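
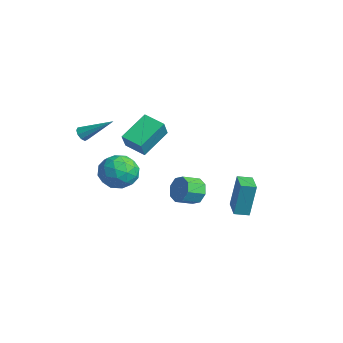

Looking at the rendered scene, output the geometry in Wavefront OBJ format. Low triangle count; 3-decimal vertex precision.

v 1.119 2.701 -1.82
v 1.137 3.106 0.271
v 1.427 3.5 -1.978
v 1.444 3.905 0.113
v 2.476 2.195 -1.733
v 2.493 2.6 0.358
v 2.783 2.994 -1.891
v 2.801 3.399 0.2
v -1.634 -2.218 2.651
v -2.173 -0.576 3.697
v -0.501 -1.63 2.313
v -1.04 0.011 3.36
v -1.06 -2.711 3.72
v -1.599 -1.07 4.767
v 0.073 -2.124 3.383
v -0.466 -0.482 4.429
v -3.805 -3.791 2.867
v -3.429 -3.797 2.522
v -2.695 -2.429 4.053
v -3.658 -3.544 2.446
v -3.955 -3.407 2.567
v -4.182 -3.45 2.828
v -4.233 -3.652 3.108
v -4.083 -3.919 3.275
v -3.804 -4.127 3.251
v -3.525 -4.177 3.048
v -3.377 -4.047 2.76
v -2.358 -1.141 0.077
v -1.591 -1.72 0.845
v -3.209 -2.88 -0.385
v -2.442 -3.459 0.383
v -3.315 -2.716 0.829
v -2.789 -1.641 1.115
v -2.011 -2.959 -0.655
v -1.485 -1.884 -0.369
v -1.377 -2.844 0.392
v -2.182 -2.694 1.31
v -2.618 -1.906 -0.85
v -3.423 -1.756 0.068
v -1.9 -1.278 0.502
v -2.9 -3.322 -0.042
v -3.413 -2.885 0.221
v -2.962 -3.226 0.672
v -2.604 -1.231 0.661
v -2.153 -1.572 1.112
v -3.166 -2.157 1.103
v -2.647 -3.028 -0.652
v -2.196 -3.369 -0.201
v -1.838 -1.374 -0.212
v -1.387 -1.715 0.239
v -1.634 -2.443 -0.643
v -1.323 -2.279 0.687
v -1.823 -3.301 0.415
v -1.57 -3.007 -0.195
v -1.261 -2.375 -0.027
v -1.797 -2.191 1.226
v -2.297 -3.213 0.955
v -2.81 -2.776 1.217
v -2.501 -2.144 1.385
v -1.671 -2.851 0.96
v -2.503 -1.387 -0.495
v -3.003 -2.409 -0.766
v -2.299 -2.456 -0.925
v -1.99 -1.824 -0.757
v -2.977 -1.299 0.045
v -3.477 -2.321 -0.227
v -3.539 -2.225 0.487
v -3.23 -1.593 0.655
v -3.129 -1.749 -0.5
v 3.892 -0.82 1.592
v 4.329 -0.525 2.246
v 4.364 -1.545 2.682
v 3.928 -1.84 2.028
v 3.694 -0.505 2.345
v 3.729 -1.525 2.781
v 3.175 -0.669 2.003
v 3.211 -1.69 2.439
v 3.076 -0.922 1.42
v 3.112 -1.942 1.856
v 3.456 -1.115 0.938
v 3.491 -2.135 1.374
v 4.091 -1.135 0.839
v 4.126 -2.155 1.275
v 4.609 -0.97 1.181
v 4.645 -1.991 1.617
v 4.708 -0.718 1.764
v 4.744 -1.738 2.2
f 2 4 1
f 5 2 1
f 1 4 3
f 3 5 1
f 2 8 4
f 6 2 5
f 6 8 2
f 4 8 3
f 7 5 3
f 3 8 7
f 7 6 5
f 8 6 7
f 10 12 9
f 13 10 9
f 9 12 11
f 11 13 9
f 10 16 12
f 14 10 13
f 14 16 10
f 12 16 11
f 15 13 11
f 11 16 15
f 15 14 13
f 16 14 15
f 18 17 20
f 18 20 19
f 20 17 21
f 20 21 19
f 21 17 22
f 21 22 19
f 22 17 23
f 22 23 19
f 23 17 24
f 23 24 19
f 24 17 25
f 24 25 19
f 25 17 26
f 25 26 19
f 26 17 27
f 26 27 19
f 27 17 18
f 27 18 19
f 28 65 44
f 65 39 68
f 44 68 33
f 65 68 44
f 28 44 40
f 44 33 45
f 40 45 29
f 44 45 40
f 28 40 49
f 40 29 50
f 49 50 35
f 40 50 49
f 28 49 61
f 49 35 64
f 61 64 38
f 49 64 61
f 28 61 65
f 61 38 69
f 65 69 39
f 61 69 65
f 29 45 56
f 45 33 59
f 56 59 37
f 45 59 56
f 33 68 46
f 68 39 67
f 46 67 32
f 68 67 46
f 39 69 66
f 69 38 62
f 66 62 30
f 69 62 66
f 38 64 63
f 64 35 51
f 63 51 34
f 64 51 63
f 35 50 55
f 50 29 52
f 55 52 36
f 50 52 55
f 31 57 43
f 57 37 58
f 43 58 32
f 57 58 43
f 31 43 41
f 43 32 42
f 41 42 30
f 43 42 41
f 31 41 48
f 41 30 47
f 48 47 34
f 41 47 48
f 31 48 53
f 48 34 54
f 53 54 36
f 48 54 53
f 31 53 57
f 53 36 60
f 57 60 37
f 53 60 57
f 32 58 46
f 58 37 59
f 46 59 33
f 58 59 46
f 30 42 66
f 42 32 67
f 66 67 39
f 42 67 66
f 34 47 63
f 47 30 62
f 63 62 38
f 47 62 63
f 36 54 55
f 54 34 51
f 55 51 35
f 54 51 55
f 37 60 56
f 60 36 52
f 56 52 29
f 60 52 56
f 71 70 74
f 71 74 72
f 72 74 75
f 72 75 73
f 74 70 76
f 74 76 75
f 75 76 77
f 75 77 73
f 76 70 78
f 76 78 77
f 77 78 79
f 77 79 73
f 78 70 80
f 78 80 79
f 79 80 81
f 79 81 73
f 80 70 82
f 80 82 81
f 81 82 83
f 81 83 73
f 82 70 84
f 82 84 83
f 83 84 85
f 83 85 73
f 84 70 86
f 84 86 85
f 85 86 87
f 85 87 73
f 86 70 71
f 86 71 87
f 87 71 72
f 87 72 73



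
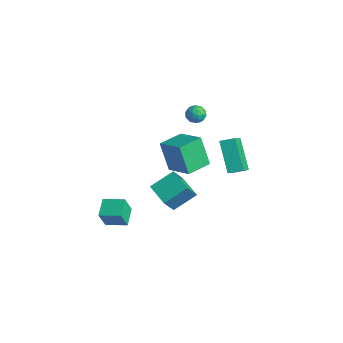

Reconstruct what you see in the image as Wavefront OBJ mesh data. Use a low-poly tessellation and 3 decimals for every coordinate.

v -3.511 3.96 0.507
v -3.218 3.812 -0.031
v -3.442 2.988 0.811
v -3.149 2.84 0.273
v -2.858 3.2 0.702
v -2.901 3.801 0.514
v -3.759 2.999 0.266
v -3.802 3.6 0.078
v -3.371 3.219 -0.181
v -2.814 3.343 0.089
v -3.846 3.457 0.691
v -3.289 3.581 0.961
v -3.371 3.971 0.212
v -3.289 2.829 0.568
v -3.119 3.04 0.821
v -2.946 2.953 0.504
v -3.184 3.964 0.532
v -3.012 3.878 0.216
v -2.801 3.518 0.646
v -3.648 2.922 0.564
v -3.476 2.836 0.248
v -3.714 3.847 0.276
v -3.541 3.76 -0.041
v -3.859 3.282 0.134
v -3.288 3.536 -0.193
v -3.247 2.965 -0.014
v -3.606 3.058 -0.018
v -3.631 3.411 -0.129
v -2.961 3.609 -0.034
v -2.92 3.037 0.144
v -2.749 3.249 0.397
v -2.775 3.602 0.286
v -3.051 3.26 -0.122
v -3.74 3.763 0.636
v -3.699 3.191 0.814
v -3.885 3.198 0.494
v -3.911 3.551 0.383
v -3.413 3.835 0.794
v -3.372 3.264 0.973
v -3.029 3.389 0.909
v -3.054 3.742 0.798
v -3.609 3.54 0.902
v 3.213 1.263 1.186
v 4.096 0.256 2.312
v 1.861 1.675 2.615
v 2.743 0.668 3.741
v 3.657 1.912 1.419
v 4.539 0.905 2.545
v 2.304 2.324 2.848
v 3.187 1.317 3.974
v 3.256 -3.925 2.722
v 3.485 -2.673 3.477
v 2.933 -3.125 1.495
v 3.161 -1.873 2.25
v 4.539 -3.947 2.37
v 4.767 -2.695 3.125
v 4.215 -3.147 1.143
v 4.444 -1.895 1.898
v -1.395 0.317 -1.537
v -2.163 0.24 0.188
v -1.579 1.816 -1.552
v -2.348 1.738 0.173
v 0.208 0.522 -0.813
v -0.561 0.444 0.912
v 0.023 2.02 -0.828
v -0.745 1.943 0.897
v -0.38 -4.401 -3.088
v -0.275 -4.87 -1.945
v -1.168 -3.642 -2.705
v -1.064 -4.11 -1.562
v 0.524 -3.59 -2.838
v 0.628 -4.058 -1.695
v -0.265 -2.83 -2.455
v -0.16 -3.299 -1.312
f 1 38 17
f 38 12 41
f 17 41 6
f 38 41 17
f 1 17 13
f 17 6 18
f 13 18 2
f 17 18 13
f 1 13 22
f 13 2 23
f 22 23 8
f 13 23 22
f 1 22 34
f 22 8 37
f 34 37 11
f 22 37 34
f 1 34 38
f 34 11 42
f 38 42 12
f 34 42 38
f 2 18 29
f 18 6 32
f 29 32 10
f 18 32 29
f 6 41 19
f 41 12 40
f 19 40 5
f 41 40 19
f 12 42 39
f 42 11 35
f 39 35 3
f 42 35 39
f 11 37 36
f 37 8 24
f 36 24 7
f 37 24 36
f 8 23 28
f 23 2 25
f 28 25 9
f 23 25 28
f 4 30 16
f 30 10 31
f 16 31 5
f 30 31 16
f 4 16 14
f 16 5 15
f 14 15 3
f 16 15 14
f 4 14 21
f 14 3 20
f 21 20 7
f 14 20 21
f 4 21 26
f 21 7 27
f 26 27 9
f 21 27 26
f 4 26 30
f 26 9 33
f 30 33 10
f 26 33 30
f 5 31 19
f 31 10 32
f 19 32 6
f 31 32 19
f 3 15 39
f 15 5 40
f 39 40 12
f 15 40 39
f 7 20 36
f 20 3 35
f 36 35 11
f 20 35 36
f 9 27 28
f 27 7 24
f 28 24 8
f 27 24 28
f 10 33 29
f 33 9 25
f 29 25 2
f 33 25 29
f 44 46 43
f 47 44 43
f 43 46 45
f 45 47 43
f 44 50 46
f 48 44 47
f 48 50 44
f 46 50 45
f 49 47 45
f 45 50 49
f 49 48 47
f 50 48 49
f 52 54 51
f 55 52 51
f 51 54 53
f 53 55 51
f 52 58 54
f 56 52 55
f 56 58 52
f 54 58 53
f 57 55 53
f 53 58 57
f 57 56 55
f 58 56 57
f 60 62 59
f 63 60 59
f 59 62 61
f 61 63 59
f 60 66 62
f 64 60 63
f 64 66 60
f 62 66 61
f 65 63 61
f 61 66 65
f 65 64 63
f 66 64 65
f 68 70 67
f 71 68 67
f 67 70 69
f 69 71 67
f 68 74 70
f 72 68 71
f 72 74 68
f 70 74 69
f 73 71 69
f 69 74 73
f 73 72 71
f 74 72 73



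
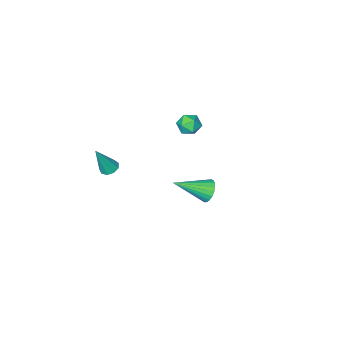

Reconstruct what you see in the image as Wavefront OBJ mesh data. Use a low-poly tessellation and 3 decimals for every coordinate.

v -1.219 -0.826 0.355
v -0.958 -0.57 -0.272
v -1.402 -1.87 -0.148
v -1.141 -1.614 -0.775
v -0.697 -1.712 -0.21
v -0.583 -1.067 0.101
v -1.777 -1.373 -0.521
v -1.663 -0.728 -0.21
v -1.303 -0.908 -0.813
v -0.635 -1.117 -0.621
v -1.725 -1.323 0.201
v -1.057 -1.532 0.393
v 2.293 -3.525 -3.693
v 2.676 -3.143 -3.839
v 3.047 -3.635 -2.007
v 2.368 -2.97 -3.69
v 2.025 -3.057 -3.543
v 1.808 -3.363 -3.466
v 1.818 -3.745 -3.495
v 2.05 -4.024 -3.617
v 2.396 -4.07 -3.774
v 2.694 -3.861 -3.894
v 2.804 -3.495 -3.92
v 1.245 3.833 -0.656
v 1.428 3.537 -1.252
v 2.815 3.047 0.216
v 1.563 3.789 -1.267
v 1.643 4.05 -1.177
v 1.654 4.272 -0.996
v 1.595 4.419 -0.757
v 1.475 4.465 -0.5
v 1.316 4.401 -0.27
v 1.144 4.239 -0.107
v 0.99 4.007 -0.039
v 0.88 3.745 -0.078
v 0.833 3.498 -0.216
v 0.857 3.309 -0.43
v 0.949 3.211 -0.684
v 1.092 3.22 -0.933
v 1.261 3.335 -1.133
f 1 12 6
f 1 6 2
f 1 2 8
f 1 8 11
f 1 11 12
f 2 6 10
f 6 12 5
f 12 11 3
f 11 8 7
f 8 2 9
f 4 10 5
f 4 5 3
f 4 3 7
f 4 7 9
f 4 9 10
f 5 10 6
f 3 5 12
f 7 3 11
f 9 7 8
f 10 9 2
f 14 13 16
f 14 16 15
f 16 13 17
f 16 17 15
f 17 13 18
f 17 18 15
f 18 13 19
f 18 19 15
f 19 13 20
f 19 20 15
f 20 13 21
f 20 21 15
f 21 13 22
f 21 22 15
f 22 13 23
f 22 23 15
f 23 13 14
f 23 14 15
f 25 24 27
f 25 27 26
f 27 24 28
f 27 28 26
f 28 24 29
f 28 29 26
f 29 24 30
f 29 30 26
f 30 24 31
f 30 31 26
f 31 24 32
f 31 32 26
f 32 24 33
f 32 33 26
f 33 24 34
f 33 34 26
f 34 24 35
f 34 35 26
f 35 24 36
f 35 36 26
f 36 24 37
f 36 37 26
f 37 24 38
f 37 38 26
f 38 24 39
f 38 39 26
f 39 24 40
f 39 40 26
f 40 24 25
f 40 25 26



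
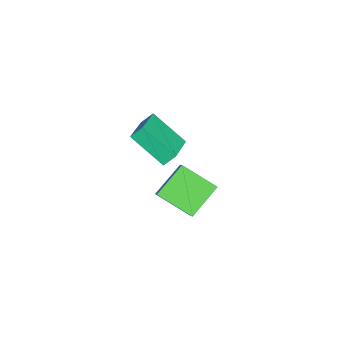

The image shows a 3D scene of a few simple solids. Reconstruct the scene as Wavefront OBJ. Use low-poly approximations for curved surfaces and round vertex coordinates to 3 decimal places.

v -0.766 -4.183 -3.907
v -2.136 -3.271 -2.808
v -0.381 -2.44 -4.874
v -1.752 -1.528 -3.775
v -0.048 -3.952 -3.205
v -1.419 -3.04 -2.106
v 0.336 -2.209 -4.172
v -1.034 -1.297 -3.073
v -0.635 -4.779 1.498
v -0.816 -4.254 2.074
v -0.105 -3.182 0.209
v -0.287 -2.657 0.784
v 1.267 -4.863 2.176
v 1.085 -4.338 2.751
v 1.796 -3.266 0.886
v 1.615 -2.741 1.462
f 2 4 1
f 5 2 1
f 1 4 3
f 3 5 1
f 2 8 4
f 6 2 5
f 6 8 2
f 4 8 3
f 7 5 3
f 3 8 7
f 7 6 5
f 8 6 7
f 10 12 9
f 13 10 9
f 9 12 11
f 11 13 9
f 10 16 12
f 14 10 13
f 14 16 10
f 12 16 11
f 15 13 11
f 11 16 15
f 15 14 13
f 16 14 15



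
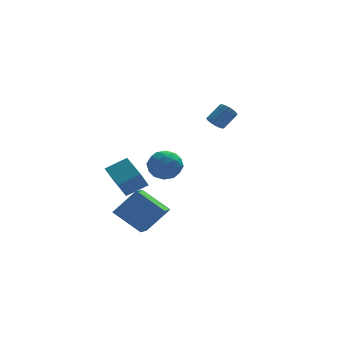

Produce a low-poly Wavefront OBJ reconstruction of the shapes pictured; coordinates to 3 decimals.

v -2.154 -4.705 -4.45
v -3.495 -3.751 -3.313
v -1.567 -3.032 -5.161
v -2.909 -2.078 -4.024
v -0.871 -4.562 -3.056
v -2.213 -3.608 -1.919
v -0.285 -2.889 -3.767
v -1.626 -1.935 -2.63
v -2.249 -0.186 -3.818
v -2.771 -0.79 -2.68
v -2.75 1.379 -3.218
v -3.272 0.776 -2.079
v -0.988 -0.036 -3.161
v -1.51 -0.639 -2.022
v -1.489 1.53 -2.56
v -2.011 0.926 -1.422
v 3.21 2.607 0.211
v 3.609 2.654 -0.248
v 4.469 3.139 0.551
v 4.07 3.093 1.009
v 3.468 2.91 -0.252
v 4.329 3.395 0.547
v 3.268 3.096 -0.149
v 4.128 3.582 0.649
v 3.055 3.171 0.036
v 3.915 3.656 0.834
v 2.877 3.116 0.26
v 3.737 3.601 1.059
v 2.775 2.945 0.474
v 3.635 3.43 1.273
v 2.773 2.696 0.627
v 3.633 3.181 1.426
v 2.871 2.427 0.685
v 3.731 2.913 1.484
v 3.047 2.2 0.634
v 3.907 2.685 1.433
v 3.26 2.066 0.486
v 4.12 2.551 1.285
v 3.461 2.055 0.275
v 4.321 2.541 1.074
v 3.605 2.172 0.05
v 4.465 2.657 0.848
v 3.659 2.388 -0.139
v 4.519 2.873 0.659
v -0.33 3.987 -3.37
v 0.495 3.898 -4.098
v 0.505 2.842 -2.282
v 1.33 2.753 -3.01
v 1.18 3.698 -2.46
v 0.663 4.406 -3.132
v 0.337 2.334 -3.248
v -0.18 3.042 -3.92
v 0.907 2.876 -4.022
v 1.428 3.719 -3.536
v -0.428 3.021 -2.844
v 0.093 3.864 -2.358
v 0.009 4.043 -3.829
v 0.991 2.697 -2.551
v 0.902 3.253 -2.227
v 1.388 3.2 -2.655
v 0.108 4.341 -3.262
v 0.593 4.289 -3.69
v 0.995 4.172 -2.727
v 0.407 2.451 -2.69
v 0.892 2.399 -3.118
v -0.388 3.54 -3.725
v 0.098 3.487 -4.153
v 0.005 2.568 -3.653
v 0.736 3.39 -4.213
v 1.227 2.717 -3.574
v 0.643 2.471 -3.713
v 0.34 2.887 -4.108
v 1.042 3.885 -3.927
v 1.534 3.213 -3.287
v 1.445 3.768 -2.964
v 1.141 4.184 -3.359
v 1.285 3.285 -3.882
v -0.534 3.527 -3.093
v -0.042 2.855 -2.453
v -0.141 2.556 -3.021
v -0.445 2.972 -3.416
v -0.227 4.023 -2.806
v 0.264 3.35 -2.167
v 0.66 3.853 -2.272
v 0.357 4.269 -2.667
v -0.285 3.455 -2.498
f 2 4 1
f 5 2 1
f 1 4 3
f 3 5 1
f 2 8 4
f 6 2 5
f 6 8 2
f 4 8 3
f 7 5 3
f 3 8 7
f 7 6 5
f 8 6 7
f 10 12 9
f 13 10 9
f 9 12 11
f 11 13 9
f 10 16 12
f 14 10 13
f 14 16 10
f 12 16 11
f 15 13 11
f 11 16 15
f 15 14 13
f 16 14 15
f 18 17 21
f 18 21 19
f 19 21 22
f 19 22 20
f 21 17 23
f 21 23 22
f 22 23 24
f 22 24 20
f 23 17 25
f 23 25 24
f 24 25 26
f 24 26 20
f 25 17 27
f 25 27 26
f 26 27 28
f 26 28 20
f 27 17 29
f 27 29 28
f 28 29 30
f 28 30 20
f 29 17 31
f 29 31 30
f 30 31 32
f 30 32 20
f 31 17 33
f 31 33 32
f 32 33 34
f 32 34 20
f 33 17 35
f 33 35 34
f 34 35 36
f 34 36 20
f 35 17 37
f 35 37 36
f 36 37 38
f 36 38 20
f 37 17 39
f 37 39 38
f 38 39 40
f 38 40 20
f 39 17 41
f 39 41 40
f 40 41 42
f 40 42 20
f 41 17 43
f 41 43 42
f 42 43 44
f 42 44 20
f 43 17 18
f 43 18 44
f 44 18 19
f 44 19 20
f 45 82 61
f 82 56 85
f 61 85 50
f 82 85 61
f 45 61 57
f 61 50 62
f 57 62 46
f 61 62 57
f 45 57 66
f 57 46 67
f 66 67 52
f 57 67 66
f 45 66 78
f 66 52 81
f 78 81 55
f 66 81 78
f 45 78 82
f 78 55 86
f 82 86 56
f 78 86 82
f 46 62 73
f 62 50 76
f 73 76 54
f 62 76 73
f 50 85 63
f 85 56 84
f 63 84 49
f 85 84 63
f 56 86 83
f 86 55 79
f 83 79 47
f 86 79 83
f 55 81 80
f 81 52 68
f 80 68 51
f 81 68 80
f 52 67 72
f 67 46 69
f 72 69 53
f 67 69 72
f 48 74 60
f 74 54 75
f 60 75 49
f 74 75 60
f 48 60 58
f 60 49 59
f 58 59 47
f 60 59 58
f 48 58 65
f 58 47 64
f 65 64 51
f 58 64 65
f 48 65 70
f 65 51 71
f 70 71 53
f 65 71 70
f 48 70 74
f 70 53 77
f 74 77 54
f 70 77 74
f 49 75 63
f 75 54 76
f 63 76 50
f 75 76 63
f 47 59 83
f 59 49 84
f 83 84 56
f 59 84 83
f 51 64 80
f 64 47 79
f 80 79 55
f 64 79 80
f 53 71 72
f 71 51 68
f 72 68 52
f 71 68 72
f 54 77 73
f 77 53 69
f 73 69 46
f 77 69 73



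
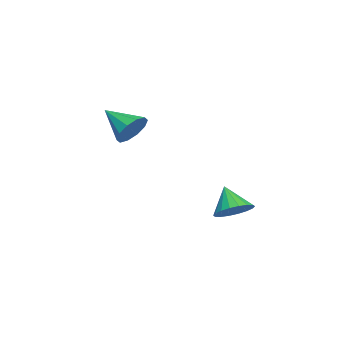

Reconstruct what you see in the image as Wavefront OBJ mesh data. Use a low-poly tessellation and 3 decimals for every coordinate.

v -1.316 -2.093 0.006
v -0.581 -2.15 0.523
v -2.004 -3.447 0.834
v -0.944 -1.812 0.776
v -1.448 -1.581 0.735
v -1.902 -1.545 0.415
v -2.132 -1.719 -0.06
v -2.05 -2.035 -0.511
v -1.688 -2.374 -0.763
v -1.184 -2.604 -0.722
v -0.73 -2.64 -0.402
v -0.5 -2.466 0.073
v 1.36 2.739 -3.24
v 2.094 2.326 -2.951
v 0.64 2.201 -2.18
v 2.109 2.674 -2.763
v 1.976 3.036 -2.67
v 1.722 3.338 -2.69
v 1.395 3.522 -2.819
v 1.062 3.551 -3.031
v 0.788 3.419 -3.284
v 0.627 3.152 -3.529
v 0.612 2.803 -3.717
v 0.744 2.442 -3.81
v 0.999 2.139 -3.79
v 1.326 1.956 -3.661
v 1.659 1.927 -3.449
v 1.933 2.059 -3.195
f 2 1 4
f 2 4 3
f 4 1 5
f 4 5 3
f 5 1 6
f 5 6 3
f 6 1 7
f 6 7 3
f 7 1 8
f 7 8 3
f 8 1 9
f 8 9 3
f 9 1 10
f 9 10 3
f 10 1 11
f 10 11 3
f 11 1 12
f 11 12 3
f 12 1 2
f 12 2 3
f 14 13 16
f 14 16 15
f 16 13 17
f 16 17 15
f 17 13 18
f 17 18 15
f 18 13 19
f 18 19 15
f 19 13 20
f 19 20 15
f 20 13 21
f 20 21 15
f 21 13 22
f 21 22 15
f 22 13 23
f 22 23 15
f 23 13 24
f 23 24 15
f 24 13 25
f 24 25 15
f 25 13 26
f 25 26 15
f 26 13 27
f 26 27 15
f 27 13 28
f 27 28 15
f 28 13 14
f 28 14 15



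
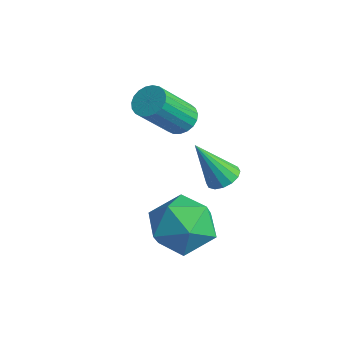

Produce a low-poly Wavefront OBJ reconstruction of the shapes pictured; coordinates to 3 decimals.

v -1.944 1.125 -1.099
v -1.314 1.154 -1.094
v -1.267 -0.095 0.324
v -1.896 -0.125 0.319
v -1.379 1.344 -0.924
v -1.332 0.094 0.493
v -1.542 1.495 -0.785
v -1.494 0.246 0.632
v -1.774 1.583 -0.701
v -1.726 0.333 0.717
v -2.035 1.591 -0.685
v -1.987 0.341 0.733
v -2.28 1.519 -0.74
v -2.233 0.269 0.677
v -2.468 1.378 -0.858
v -2.42 0.128 0.559
v -2.565 1.194 -1.017
v -2.517 -0.056 0.4
v -2.554 0.998 -1.19
v -2.507 -0.252 0.227
v -2.438 0.824 -1.348
v -2.39 -0.426 0.069
v -2.236 0.702 -1.462
v -2.189 -0.548 -0.045
v -1.984 0.653 -1.514
v -1.937 -0.597 -0.097
v -1.725 0.685 -1.493
v -1.678 -0.564 -0.076
v -1.504 0.794 -1.405
v -1.456 -0.456 0.012
v -1.358 0.96 -1.263
v -1.311 -0.29 0.154
v 1.935 -0.16 -0.798
v 2.233 0.234 -0.513
v 1.445 -0.84 0.658
v 1.965 0.352 -0.548
v 1.689 0.333 -0.651
v 1.479 0.181 -0.792
v 1.391 -0.061 -0.935
v 1.449 -0.33 -1.042
v 1.638 -0.554 -1.082
v 1.906 -0.671 -1.047
v 2.182 -0.652 -0.945
v 2.392 -0.501 -0.803
v 2.48 -0.258 -0.66
v 2.422 0.011 -0.554
v 1.475 -0.254 -2.729
v 2.493 -0.808 -2.864
v 0.607 -1.912 -2.476
v 1.625 -2.466 -2.611
v 1.438 -1.812 -1.663
v 1.974 -0.788 -1.819
v 1.126 -1.932 -3.521
v 1.662 -0.908 -3.677
v 2.278 -1.845 -3.354
v 2.47 -1.771 -2.205
v 0.63 -0.949 -3.135
v 0.822 -0.875 -1.986
f 2 1 5
f 2 5 3
f 3 5 6
f 3 6 4
f 5 1 7
f 5 7 6
f 6 7 8
f 6 8 4
f 7 1 9
f 7 9 8
f 8 9 10
f 8 10 4
f 9 1 11
f 9 11 10
f 10 11 12
f 10 12 4
f 11 1 13
f 11 13 12
f 12 13 14
f 12 14 4
f 13 1 15
f 13 15 14
f 14 15 16
f 14 16 4
f 15 1 17
f 15 17 16
f 16 17 18
f 16 18 4
f 17 1 19
f 17 19 18
f 18 19 20
f 18 20 4
f 19 1 21
f 19 21 20
f 20 21 22
f 20 22 4
f 21 1 23
f 21 23 22
f 22 23 24
f 22 24 4
f 23 1 25
f 23 25 24
f 24 25 26
f 24 26 4
f 25 1 27
f 25 27 26
f 26 27 28
f 26 28 4
f 27 1 29
f 27 29 28
f 28 29 30
f 28 30 4
f 29 1 31
f 29 31 30
f 30 31 32
f 30 32 4
f 31 1 2
f 31 2 32
f 32 2 3
f 32 3 4
f 34 33 36
f 34 36 35
f 36 33 37
f 36 37 35
f 37 33 38
f 37 38 35
f 38 33 39
f 38 39 35
f 39 33 40
f 39 40 35
f 40 33 41
f 40 41 35
f 41 33 42
f 41 42 35
f 42 33 43
f 42 43 35
f 43 33 44
f 43 44 35
f 44 33 45
f 44 45 35
f 45 33 46
f 45 46 35
f 46 33 34
f 46 34 35
f 47 58 52
f 47 52 48
f 47 48 54
f 47 54 57
f 47 57 58
f 48 52 56
f 52 58 51
f 58 57 49
f 57 54 53
f 54 48 55
f 50 56 51
f 50 51 49
f 50 49 53
f 50 53 55
f 50 55 56
f 51 56 52
f 49 51 58
f 53 49 57
f 55 53 54
f 56 55 48



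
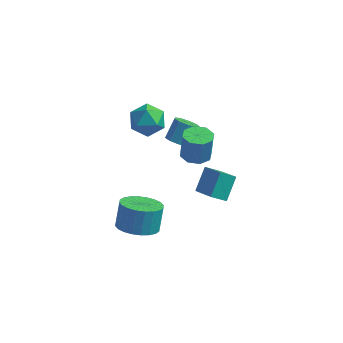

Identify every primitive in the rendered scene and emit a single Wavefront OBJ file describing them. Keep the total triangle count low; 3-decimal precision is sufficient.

v -1.493 -2.657 -4.009
v -0.782 -1.929 -4.398
v -0.795 -1.254 -3.16
v -1.507 -1.983 -2.771
v -1.152 -1.747 -4.501
v -1.165 -1.072 -3.263
v -1.574 -1.703 -4.53
v -1.587 -1.029 -3.292
v -1.984 -1.805 -4.479
v -1.997 -1.13 -3.241
v -2.319 -2.036 -4.356
v -2.332 -1.362 -3.118
v -2.528 -2.362 -4.181
v -2.542 -1.688 -2.943
v -2.58 -2.733 -3.979
v -2.594 -2.058 -2.741
v -2.467 -3.092 -3.782
v -2.48 -2.418 -2.544
v -2.205 -3.386 -3.62
v -2.218 -2.711 -2.382
v -1.835 -3.568 -3.517
v -1.848 -2.893 -2.279
v -1.413 -3.611 -3.488
v -1.426 -2.937 -2.25
v -1.003 -3.51 -3.539
v -1.016 -2.835 -2.301
v -0.668 -3.278 -3.662
v -0.681 -2.604 -2.424
v -0.458 -2.952 -3.837
v -0.472 -2.278 -2.599
v -0.406 -2.582 -4.039
v -0.42 -1.907 -2.801
v -0.52 -2.222 -4.236
v -0.533 -1.548 -2.998
v 0.913 -1.054 1.251
v 1.555 -0.635 1.175
v 1.609 -0.467 2.574
v 0.967 -0.886 2.649
v 1.067 -0.306 1.155
v 1.121 -0.137 2.553
v 0.488 -0.415 1.19
v 0.543 -0.246 2.589
v 0.159 -0.898 1.261
v 0.213 -0.73 2.66
v 0.271 -1.473 1.326
v 0.325 -1.305 2.725
v 0.759 -1.803 1.347
v 0.813 -1.634 2.745
v 1.337 -1.694 1.311
v 1.392 -1.525 2.71
v 1.667 -1.21 1.24
v 1.721 -1.042 2.639
v 0.268 0.91 -4.133
v 0.4 1.985 -3.17
v 0.956 1.307 -4.671
v 1.088 2.383 -3.708
v 1.332 0.097 -3.372
v 1.464 1.173 -2.409
v 2.02 0.495 -3.91
v 2.152 1.57 -2.947
v -0.73 1.098 -0.489
v -0.072 1.11 -0.661
v 0.148 1.875 0.238
v -0.51 1.862 0.409
v -0.302 1.444 -0.889
v -0.082 2.209 0.01
v -0.732 1.616 -0.93
v -0.513 2.38 -0.031
v -1.162 1.545 -0.764
v -0.942 2.31 0.134
v -1.389 1.265 -0.471
v -1.169 2.03 0.428
v -1.308 0.907 -0.186
v -1.088 1.671 0.713
v -0.956 0.638 -0.043
v -0.736 1.402 0.856
v -0.499 0.584 -0.109
v -0.279 1.348 0.79
v -0.15 0.771 -0.353
v 0.07 1.535 0.546
v -1.497 0.435 2.148
v -1.067 0.04 2.933
v -2.393 -0.86 1.987
v -1.963 -1.255 2.772
v -2.558 -0.486 2.876
v -2.005 0.314 2.975
v -1.455 -1.134 1.945
v -0.902 -0.334 2.044
v -1.041 -0.93 2.807
v -1.723 -0.529 3.382
v -1.737 -0.291 1.538
v -2.419 0.11 2.113
f 2 1 5
f 2 5 3
f 3 5 6
f 3 6 4
f 5 1 7
f 5 7 6
f 6 7 8
f 6 8 4
f 7 1 9
f 7 9 8
f 8 9 10
f 8 10 4
f 9 1 11
f 9 11 10
f 10 11 12
f 10 12 4
f 11 1 13
f 11 13 12
f 12 13 14
f 12 14 4
f 13 1 15
f 13 15 14
f 14 15 16
f 14 16 4
f 15 1 17
f 15 17 16
f 16 17 18
f 16 18 4
f 17 1 19
f 17 19 18
f 18 19 20
f 18 20 4
f 19 1 21
f 19 21 20
f 20 21 22
f 20 22 4
f 21 1 23
f 21 23 22
f 22 23 24
f 22 24 4
f 23 1 25
f 23 25 24
f 24 25 26
f 24 26 4
f 25 1 27
f 25 27 26
f 26 27 28
f 26 28 4
f 27 1 29
f 27 29 28
f 28 29 30
f 28 30 4
f 29 1 31
f 29 31 30
f 30 31 32
f 30 32 4
f 31 1 33
f 31 33 32
f 32 33 34
f 32 34 4
f 33 1 2
f 33 2 34
f 34 2 3
f 34 3 4
f 36 35 39
f 36 39 37
f 37 39 40
f 37 40 38
f 39 35 41
f 39 41 40
f 40 41 42
f 40 42 38
f 41 35 43
f 41 43 42
f 42 43 44
f 42 44 38
f 43 35 45
f 43 45 44
f 44 45 46
f 44 46 38
f 45 35 47
f 45 47 46
f 46 47 48
f 46 48 38
f 47 35 49
f 47 49 48
f 48 49 50
f 48 50 38
f 49 35 51
f 49 51 50
f 50 51 52
f 50 52 38
f 51 35 36
f 51 36 52
f 52 36 37
f 52 37 38
f 54 56 53
f 57 54 53
f 53 56 55
f 55 57 53
f 54 60 56
f 58 54 57
f 58 60 54
f 56 60 55
f 59 57 55
f 55 60 59
f 59 58 57
f 60 58 59
f 62 61 65
f 62 65 63
f 63 65 66
f 63 66 64
f 65 61 67
f 65 67 66
f 66 67 68
f 66 68 64
f 67 61 69
f 67 69 68
f 68 69 70
f 68 70 64
f 69 61 71
f 69 71 70
f 70 71 72
f 70 72 64
f 71 61 73
f 71 73 72
f 72 73 74
f 72 74 64
f 73 61 75
f 73 75 74
f 74 75 76
f 74 76 64
f 75 61 77
f 75 77 76
f 76 77 78
f 76 78 64
f 77 61 79
f 77 79 78
f 78 79 80
f 78 80 64
f 79 61 62
f 79 62 80
f 80 62 63
f 80 63 64
f 81 92 86
f 81 86 82
f 81 82 88
f 81 88 91
f 81 91 92
f 82 86 90
f 86 92 85
f 92 91 83
f 91 88 87
f 88 82 89
f 84 90 85
f 84 85 83
f 84 83 87
f 84 87 89
f 84 89 90
f 85 90 86
f 83 85 92
f 87 83 91
f 89 87 88
f 90 89 82



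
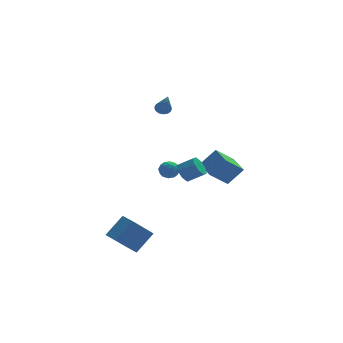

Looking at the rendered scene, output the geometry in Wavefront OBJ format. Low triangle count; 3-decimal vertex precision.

v -2.813 -4.019 -5.132
v -4.089 -4.425 -3.742
v -3.166 -3.074 -5.18
v -4.442 -3.48 -3.79
v -1.738 -3.56 -4.01
v -3.014 -3.966 -2.62
v -2.091 -2.615 -4.058
v -3.367 -3.021 -2.668
v 0.159 -2.877 0.26
v 0.525 -2.991 -0.326
v 1.387 -3.316 0.274
v 1.021 -3.203 0.86
v 0.584 -2.492 -0.141
v 1.446 -2.817 0.46
v 0.394 -2.218 0.279
v 1.256 -2.544 0.88
v 0.067 -2.331 0.687
v 0.929 -2.656 1.288
v -0.207 -2.764 0.846
v 0.655 -3.089 1.446
v -0.266 -3.263 0.66
v 0.596 -3.588 1.261
v -0.076 -3.536 0.24
v 0.786 -3.862 0.841
v 0.251 -3.424 -0.168
v 1.113 -3.749 0.433
v -0.27 -1.386 0.079
v -0.025 -1.771 0.53
v -0.855 -2.169 -0.27
v -0.61 -2.554 0.181
v -1.001 -2.073 0.347
v -0.639 -1.589 0.563
v -0.241 -2.351 -0.303
v 0.121 -1.867 -0.087
v -0.007 -2.367 0.294
v -0.476 -2.195 0.696
v -0.404 -1.745 -0.436
v -0.873 -1.573 -0.034
v -0.096 -1.51 0.335
v -0.784 -2.43 -0.075
v -1.014 -2.148 0.022
v -0.869 -2.374 0.288
v -0.457 -1.403 0.354
v -0.313 -1.629 0.62
v -0.887 -1.807 0.512
v -0.567 -2.311 -0.36
v -0.423 -2.537 -0.094
v -0.011 -1.566 -0.028
v 0.134 -1.792 0.238
v 0.007 -2.133 -0.252
v 0.059 -2.086 0.462
v -0.285 -2.546 0.256
v -0.068 -2.427 -0.028
v 0.144 -2.143 0.099
v -0.217 -1.985 0.698
v -0.561 -2.445 0.492
v -0.791 -2.163 0.59
v -0.578 -1.878 0.717
v -0.207 -2.336 0.559
v -0.319 -1.495 -0.232
v -0.663 -1.955 -0.438
v -0.302 -2.062 -0.457
v -0.089 -1.777 -0.33
v -0.595 -1.394 0.004
v -0.939 -1.854 -0.202
v -1.024 -1.797 0.161
v -0.812 -1.513 0.288
v -0.673 -1.604 -0.299
v 2.984 1.919 -2.664
v 3.965 1.916 -1.582
v 2.763 3.388 -2.459
v 3.744 3.386 -1.378
v 4.196 2.254 -3.762
v 5.177 2.252 -2.681
v 3.975 3.724 -3.558
v 4.956 3.721 -2.476
v 0.451 3.127 2.635
v 0.898 3.322 2.782
v 0.469 1.993 4.085
v 0.771 3.441 2.877
v 0.595 3.513 2.936
v 0.396 3.526 2.948
v 0.206 3.478 2.913
v 0.054 3.376 2.836
v -0.039 3.237 2.728
v -0.056 3.081 2.606
v 0.003 2.932 2.489
v 0.13 2.812 2.393
v 0.307 2.74 2.335
v 0.505 2.728 2.323
v 0.695 2.776 2.358
v 0.848 2.877 2.435
v 0.94 3.016 2.543
v 0.958 3.173 2.665
f 2 4 1
f 5 2 1
f 1 4 3
f 3 5 1
f 2 8 4
f 6 2 5
f 6 8 2
f 4 8 3
f 7 5 3
f 3 8 7
f 7 6 5
f 8 6 7
f 10 9 13
f 10 13 11
f 11 13 14
f 11 14 12
f 13 9 15
f 13 15 14
f 14 15 16
f 14 16 12
f 15 9 17
f 15 17 16
f 16 17 18
f 16 18 12
f 17 9 19
f 17 19 18
f 18 19 20
f 18 20 12
f 19 9 21
f 19 21 20
f 20 21 22
f 20 22 12
f 21 9 23
f 21 23 22
f 22 23 24
f 22 24 12
f 23 9 25
f 23 25 24
f 24 25 26
f 24 26 12
f 25 9 10
f 25 10 26
f 26 10 11
f 26 11 12
f 27 64 43
f 64 38 67
f 43 67 32
f 64 67 43
f 27 43 39
f 43 32 44
f 39 44 28
f 43 44 39
f 27 39 48
f 39 28 49
f 48 49 34
f 39 49 48
f 27 48 60
f 48 34 63
f 60 63 37
f 48 63 60
f 27 60 64
f 60 37 68
f 64 68 38
f 60 68 64
f 28 44 55
f 44 32 58
f 55 58 36
f 44 58 55
f 32 67 45
f 67 38 66
f 45 66 31
f 67 66 45
f 38 68 65
f 68 37 61
f 65 61 29
f 68 61 65
f 37 63 62
f 63 34 50
f 62 50 33
f 63 50 62
f 34 49 54
f 49 28 51
f 54 51 35
f 49 51 54
f 30 56 42
f 56 36 57
f 42 57 31
f 56 57 42
f 30 42 40
f 42 31 41
f 40 41 29
f 42 41 40
f 30 40 47
f 40 29 46
f 47 46 33
f 40 46 47
f 30 47 52
f 47 33 53
f 52 53 35
f 47 53 52
f 30 52 56
f 52 35 59
f 56 59 36
f 52 59 56
f 31 57 45
f 57 36 58
f 45 58 32
f 57 58 45
f 29 41 65
f 41 31 66
f 65 66 38
f 41 66 65
f 33 46 62
f 46 29 61
f 62 61 37
f 46 61 62
f 35 53 54
f 53 33 50
f 54 50 34
f 53 50 54
f 36 59 55
f 59 35 51
f 55 51 28
f 59 51 55
f 70 72 69
f 73 70 69
f 69 72 71
f 71 73 69
f 70 76 72
f 74 70 73
f 74 76 70
f 72 76 71
f 75 73 71
f 71 76 75
f 75 74 73
f 76 74 75
f 78 77 80
f 78 80 79
f 80 77 81
f 80 81 79
f 81 77 82
f 81 82 79
f 82 77 83
f 82 83 79
f 83 77 84
f 83 84 79
f 84 77 85
f 84 85 79
f 85 77 86
f 85 86 79
f 86 77 87
f 86 87 79
f 87 77 88
f 87 88 79
f 88 77 89
f 88 89 79
f 89 77 90
f 89 90 79
f 90 77 91
f 90 91 79
f 91 77 92
f 91 92 79
f 92 77 93
f 92 93 79
f 93 77 94
f 93 94 79
f 94 77 78
f 94 78 79



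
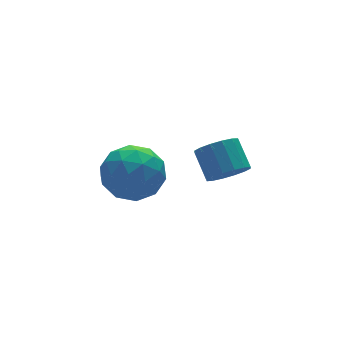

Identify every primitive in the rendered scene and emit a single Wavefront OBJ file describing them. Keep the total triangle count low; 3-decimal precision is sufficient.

v -3.366 -0.022 2.902
v -2.586 -0.347 2.257
v -3.574 -1.633 3.463
v -2.794 -1.958 2.818
v -2.57 -1.345 3.656
v -2.441 -0.35 3.309
v -3.719 -1.63 2.411
v -3.59 -0.635 2.064
v -2.805 -1.341 1.954
v -2.095 -1.165 2.724
v -4.065 -0.815 2.996
v -3.355 -0.639 3.766
v -2.958 -0.043 2.53
v -3.202 -1.937 3.19
v -3.07 -1.577 3.682
v -2.612 -1.768 3.303
v -2.872 -0.045 3.149
v -2.414 -0.236 2.77
v -2.405 -0.822 3.592
v -3.746 -1.744 2.95
v -3.288 -1.935 2.571
v -3.548 -0.212 2.417
v -3.09 -0.403 2.038
v -3.755 -1.158 2.128
v -2.628 -0.818 1.973
v -2.75 -1.765 2.303
v -3.294 -1.573 2.063
v -3.218 -0.987 1.859
v -2.211 -0.715 2.426
v -2.333 -1.662 2.755
v -2.201 -1.301 3.248
v -2.125 -0.716 3.044
v -2.339 -1.299 2.247
v -3.827 -0.318 2.965
v -3.949 -1.265 3.294
v -4.035 -1.264 2.676
v -3.959 -0.679 2.472
v -3.41 -0.215 3.417
v -3.532 -1.162 3.747
v -2.942 -0.993 3.861
v -2.866 -0.407 3.657
v -3.821 -0.681 3.473
v 0.19 -1.117 1.521
v 0.623 -0.765 1.035
v 0.703 0.129 1.754
v 0.27 -0.223 2.239
v 0.267 -0.66 0.944
v 0.346 0.234 1.663
v -0.111 -0.677 1.007
v -0.031 0.217 1.726
v -0.408 -0.812 1.208
v -0.328 0.082 1.927
v -0.544 -1.029 1.493
v -0.464 -0.135 2.212
v -0.484 -1.269 1.785
v -0.404 -0.375 2.504
v -0.243 -1.469 2.006
v -0.163 -0.575 2.725
v 0.114 -1.574 2.097
v 0.193 -0.68 2.816
v 0.491 -1.557 2.034
v 0.571 -0.663 2.753
v 0.788 -1.422 1.833
v 0.868 -0.528 2.552
v 0.924 -1.205 1.548
v 1.004 -0.311 2.267
v 0.864 -0.965 1.256
v 0.944 -0.071 1.975
f 1 38 17
f 38 12 41
f 17 41 6
f 38 41 17
f 1 17 13
f 17 6 18
f 13 18 2
f 17 18 13
f 1 13 22
f 13 2 23
f 22 23 8
f 13 23 22
f 1 22 34
f 22 8 37
f 34 37 11
f 22 37 34
f 1 34 38
f 34 11 42
f 38 42 12
f 34 42 38
f 2 18 29
f 18 6 32
f 29 32 10
f 18 32 29
f 6 41 19
f 41 12 40
f 19 40 5
f 41 40 19
f 12 42 39
f 42 11 35
f 39 35 3
f 42 35 39
f 11 37 36
f 37 8 24
f 36 24 7
f 37 24 36
f 8 23 28
f 23 2 25
f 28 25 9
f 23 25 28
f 4 30 16
f 30 10 31
f 16 31 5
f 30 31 16
f 4 16 14
f 16 5 15
f 14 15 3
f 16 15 14
f 4 14 21
f 14 3 20
f 21 20 7
f 14 20 21
f 4 21 26
f 21 7 27
f 26 27 9
f 21 27 26
f 4 26 30
f 26 9 33
f 30 33 10
f 26 33 30
f 5 31 19
f 31 10 32
f 19 32 6
f 31 32 19
f 3 15 39
f 15 5 40
f 39 40 12
f 15 40 39
f 7 20 36
f 20 3 35
f 36 35 11
f 20 35 36
f 9 27 28
f 27 7 24
f 28 24 8
f 27 24 28
f 10 33 29
f 33 9 25
f 29 25 2
f 33 25 29
f 44 43 47
f 44 47 45
f 45 47 48
f 45 48 46
f 47 43 49
f 47 49 48
f 48 49 50
f 48 50 46
f 49 43 51
f 49 51 50
f 50 51 52
f 50 52 46
f 51 43 53
f 51 53 52
f 52 53 54
f 52 54 46
f 53 43 55
f 53 55 54
f 54 55 56
f 54 56 46
f 55 43 57
f 55 57 56
f 56 57 58
f 56 58 46
f 57 43 59
f 57 59 58
f 58 59 60
f 58 60 46
f 59 43 61
f 59 61 60
f 60 61 62
f 60 62 46
f 61 43 63
f 61 63 62
f 62 63 64
f 62 64 46
f 63 43 65
f 63 65 64
f 64 65 66
f 64 66 46
f 65 43 67
f 65 67 66
f 66 67 68
f 66 68 46
f 67 43 44
f 67 44 68
f 68 44 45
f 68 45 46



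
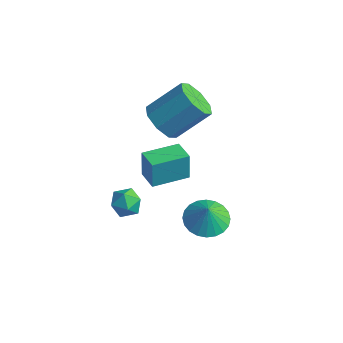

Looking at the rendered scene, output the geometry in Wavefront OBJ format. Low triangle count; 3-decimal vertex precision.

v 0.799 0.248 -2.152
v 1.452 -0.595 -2.423
v 1.021 0.072 -1.068
v 1.731 -0.268 -2.427
v 1.867 0.137 -2.389
v 1.842 0.559 -2.315
v 1.657 0.933 -2.216
v 1.342 1.204 -2.107
v 0.945 1.329 -2.005
v 0.525 1.289 -1.926
v 0.147 1.091 -1.881
v -0.132 0.765 -1.877
v -0.269 0.36 -1.915
v -0.244 -0.062 -1.989
v -0.059 -0.437 -2.088
v 0.256 -0.707 -2.196
v 0.654 -0.832 -2.298
v 1.074 -0.793 -2.378
v -0.468 -2.801 3.226
v -0.606 -2.628 4.568
v 0.347 -1.235 3.107
v 0.21 -1.061 4.449
v 0.51 -3.299 3.391
v 0.373 -3.125 4.733
v 1.326 -1.732 3.272
v 1.188 -1.559 4.614
v -2.004 -1.073 -1.474
v -1.674 -1.462 -0.805
v -2.886 -2.098 -1.635
v -2.556 -2.487 -0.966
v -2.997 -1.778 -0.865
v -2.452 -1.144 -0.766
v -2.108 -2.416 -1.674
v -1.563 -1.782 -1.575
v -1.738 -2.292 -0.928
v -2.288 -1.897 -0.429
v -2.272 -1.663 -2.011
v -2.822 -1.268 -1.512
v -2.217 0.757 2.935
v -1.361 0.778 2.294
v -0.367 2.105 3.663
v -1.223 2.083 4.305
v -1.901 1.367 2.115
v -0.907 2.694 3.485
v -2.626 1.599 2.417
v -1.633 2.925 3.787
v -3.112 1.337 3.022
v -2.118 2.663 4.392
v -3.073 0.735 3.577
v -2.079 2.062 4.946
v -2.533 0.146 3.755
v -1.539 1.473 5.125
v -1.807 -0.085 3.453
v -0.814 1.241 4.823
v -1.322 0.177 2.848
v -0.328 1.503 4.218
f 2 1 4
f 2 4 3
f 4 1 5
f 4 5 3
f 5 1 6
f 5 6 3
f 6 1 7
f 6 7 3
f 7 1 8
f 7 8 3
f 8 1 9
f 8 9 3
f 9 1 10
f 9 10 3
f 10 1 11
f 10 11 3
f 11 1 12
f 11 12 3
f 12 1 13
f 12 13 3
f 13 1 14
f 13 14 3
f 14 1 15
f 14 15 3
f 15 1 16
f 15 16 3
f 16 1 17
f 16 17 3
f 17 1 18
f 17 18 3
f 18 1 2
f 18 2 3
f 20 22 19
f 23 20 19
f 19 22 21
f 21 23 19
f 20 26 22
f 24 20 23
f 24 26 20
f 22 26 21
f 25 23 21
f 21 26 25
f 25 24 23
f 26 24 25
f 27 38 32
f 27 32 28
f 27 28 34
f 27 34 37
f 27 37 38
f 28 32 36
f 32 38 31
f 38 37 29
f 37 34 33
f 34 28 35
f 30 36 31
f 30 31 29
f 30 29 33
f 30 33 35
f 30 35 36
f 31 36 32
f 29 31 38
f 33 29 37
f 35 33 34
f 36 35 28
f 40 39 43
f 40 43 41
f 41 43 44
f 41 44 42
f 43 39 45
f 43 45 44
f 44 45 46
f 44 46 42
f 45 39 47
f 45 47 46
f 46 47 48
f 46 48 42
f 47 39 49
f 47 49 48
f 48 49 50
f 48 50 42
f 49 39 51
f 49 51 50
f 50 51 52
f 50 52 42
f 51 39 53
f 51 53 52
f 52 53 54
f 52 54 42
f 53 39 55
f 53 55 54
f 54 55 56
f 54 56 42
f 55 39 40
f 55 40 56
f 56 40 41
f 56 41 42



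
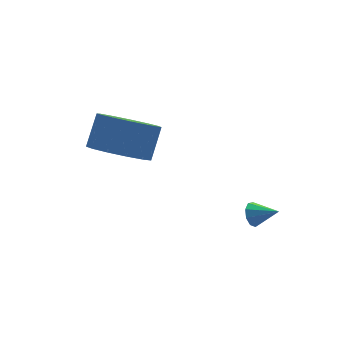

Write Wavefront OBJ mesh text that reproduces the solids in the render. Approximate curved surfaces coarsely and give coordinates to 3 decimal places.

v -1.863 0.458 -0.864
v -0.909 0.164 -1.326
v -0.243 0.708 -0.299
v -1.197 1.002 0.164
v -1.04 0.73 -1.541
v -0.374 1.274 -0.514
v -1.433 1.21 -1.541
v -0.767 1.754 -0.514
v -1.962 1.451 -1.326
v -1.296 1.995 -0.299
v -2.459 1.377 -0.964
v -1.793 1.921 0.063
v -2.768 1.011 -0.57
v -2.101 1.555 0.457
v -2.789 0.469 -0.27
v -2.123 1.013 0.758
v -2.516 -0.076 -0.158
v -1.85 0.468 0.87
v -2.036 -0.452 -0.27
v -1.37 0.093 0.758
v -1.501 -0.539 -0.571
v -0.835 0.006 0.457
v -1.081 -0.309 -0.964
v -0.415 0.235 0.063
v 2.105 -1.494 -4.204
v 2.48 -1.368 -4.509
v 2.695 -2.166 -3.756
v 2.489 -1.174 -4.228
v 2.318 -1.129 -3.935
v 2.047 -1.255 -3.768
v 1.804 -1.493 -3.805
v 1.702 -1.731 -4.028
v 1.788 -1.858 -4.333
v 2.023 -1.815 -4.578
v 2.296 -1.621 -4.648
f 2 1 5
f 2 5 3
f 3 5 6
f 3 6 4
f 5 1 7
f 5 7 6
f 6 7 8
f 6 8 4
f 7 1 9
f 7 9 8
f 8 9 10
f 8 10 4
f 9 1 11
f 9 11 10
f 10 11 12
f 10 12 4
f 11 1 13
f 11 13 12
f 12 13 14
f 12 14 4
f 13 1 15
f 13 15 14
f 14 15 16
f 14 16 4
f 15 1 17
f 15 17 16
f 16 17 18
f 16 18 4
f 17 1 19
f 17 19 18
f 18 19 20
f 18 20 4
f 19 1 21
f 19 21 20
f 20 21 22
f 20 22 4
f 21 1 23
f 21 23 22
f 22 23 24
f 22 24 4
f 23 1 2
f 23 2 24
f 24 2 3
f 24 3 4
f 26 25 28
f 26 28 27
f 28 25 29
f 28 29 27
f 29 25 30
f 29 30 27
f 30 25 31
f 30 31 27
f 31 25 32
f 31 32 27
f 32 25 33
f 32 33 27
f 33 25 34
f 33 34 27
f 34 25 35
f 34 35 27
f 35 25 26
f 35 26 27



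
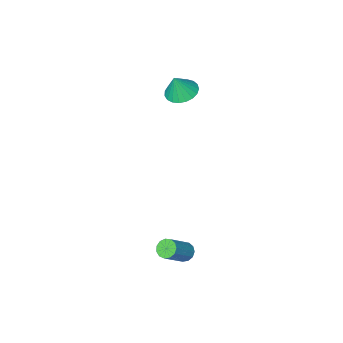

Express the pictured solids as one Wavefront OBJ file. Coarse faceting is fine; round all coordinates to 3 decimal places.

v -0.158 2.168 -4.305
v 0.122 2.451 -4.685
v 1.318 2.755 -3.574
v 1.038 2.472 -3.195
v -0.062 2.655 -4.542
v 1.134 2.959 -3.431
v -0.277 2.705 -4.324
v 0.919 3.009 -3.214
v -0.454 2.584 -4.1
v 0.742 2.888 -2.99
v -0.537 2.331 -3.942
v 0.659 2.635 -2.831
v -0.5 2.026 -3.898
v 0.696 2.33 -2.788
v -0.354 1.767 -3.984
v 0.842 2.071 -2.874
v -0.146 1.635 -4.172
v 1.05 1.938 -3.062
v 0.058 1.672 -4.402
v 1.254 1.976 -3.292
v 0.194 1.866 -4.602
v 1.39 2.17 -3.491
v 0.218 2.157 -4.707
v 1.414 2.461 -3.596
v -3.62 -3.609 2.108
v -2.797 -3.612 1.794
v -3.16 -3.571 3.312
v -2.871 -3.254 1.811
v -3.074 -2.958 1.879
v -3.371 -2.774 1.986
v -3.712 -2.734 2.115
v -4.036 -2.846 2.242
v -4.289 -3.089 2.346
v -4.425 -3.423 2.409
v -4.423 -3.789 2.419
v -4.281 -4.123 2.376
v -4.025 -4.369 2.286
v -3.699 -4.484 2.166
v -3.36 -4.447 2.035
v -3.065 -4.265 1.917
v -2.866 -3.97 1.832
f 2 1 5
f 2 5 3
f 3 5 6
f 3 6 4
f 5 1 7
f 5 7 6
f 6 7 8
f 6 8 4
f 7 1 9
f 7 9 8
f 8 9 10
f 8 10 4
f 9 1 11
f 9 11 10
f 10 11 12
f 10 12 4
f 11 1 13
f 11 13 12
f 12 13 14
f 12 14 4
f 13 1 15
f 13 15 14
f 14 15 16
f 14 16 4
f 15 1 17
f 15 17 16
f 16 17 18
f 16 18 4
f 17 1 19
f 17 19 18
f 18 19 20
f 18 20 4
f 19 1 21
f 19 21 20
f 20 21 22
f 20 22 4
f 21 1 23
f 21 23 22
f 22 23 24
f 22 24 4
f 23 1 2
f 23 2 24
f 24 2 3
f 24 3 4
f 26 25 28
f 26 28 27
f 28 25 29
f 28 29 27
f 29 25 30
f 29 30 27
f 30 25 31
f 30 31 27
f 31 25 32
f 31 32 27
f 32 25 33
f 32 33 27
f 33 25 34
f 33 34 27
f 34 25 35
f 34 35 27
f 35 25 36
f 35 36 27
f 36 25 37
f 36 37 27
f 37 25 38
f 37 38 27
f 38 25 39
f 38 39 27
f 39 25 40
f 39 40 27
f 40 25 41
f 40 41 27
f 41 25 26
f 41 26 27



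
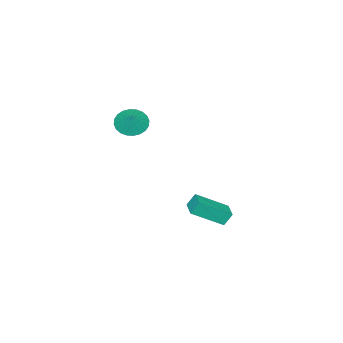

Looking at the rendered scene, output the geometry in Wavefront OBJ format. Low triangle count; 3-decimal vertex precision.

v 0.121 -2.844 3.439
v 0.746 -3.542 3.363
v 0.679 -2.436 4.281
v 0.894 -3.289 3.142
v 0.924 -2.969 2.967
v 0.832 -2.629 2.863
v 0.631 -2.322 2.847
v 0.353 -2.095 2.921
v 0.039 -1.982 3.074
v -0.262 -2 3.283
v -0.505 -2.147 3.515
v -0.652 -2.4 3.736
v -0.682 -2.72 3.911
v -0.59 -3.06 4.015
v -0.39 -3.366 4.031
v -0.112 -3.594 3.957
v 0.202 -3.707 3.804
v 0.503 -3.689 3.595
v -2.294 -0.992 -3.551
v -2.649 -0.679 -2.785
v -3.596 0.306 -4.685
v -3.95 0.62 -3.92
v -1.51 -0.18 -3.52
v -1.864 0.134 -2.755
v -2.811 1.119 -4.655
v -3.166 1.432 -3.889
f 2 1 4
f 2 4 3
f 4 1 5
f 4 5 3
f 5 1 6
f 5 6 3
f 6 1 7
f 6 7 3
f 7 1 8
f 7 8 3
f 8 1 9
f 8 9 3
f 9 1 10
f 9 10 3
f 10 1 11
f 10 11 3
f 11 1 12
f 11 12 3
f 12 1 13
f 12 13 3
f 13 1 14
f 13 14 3
f 14 1 15
f 14 15 3
f 15 1 16
f 15 16 3
f 16 1 17
f 16 17 3
f 17 1 18
f 17 18 3
f 18 1 2
f 18 2 3
f 20 22 19
f 23 20 19
f 19 22 21
f 21 23 19
f 20 26 22
f 24 20 23
f 24 26 20
f 22 26 21
f 25 23 21
f 21 26 25
f 25 24 23
f 26 24 25



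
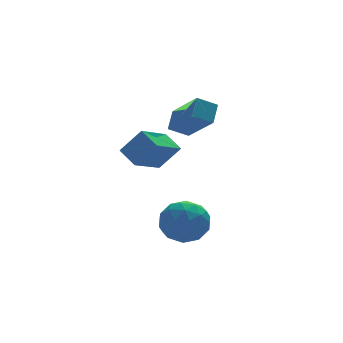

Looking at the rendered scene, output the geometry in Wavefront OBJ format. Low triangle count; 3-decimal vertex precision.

v 0.213 0.186 -1.701
v 1.029 -0.512 -1.558
v -0.869 -0.908 -0.862
v -0.053 -1.606 -0.719
v -0.056 -0.661 -0.19
v 0.612 0.015 -0.709
v -0.452 -1.435 -1.711
v 0.216 -0.759 -2.23
v 0.618 -1.514 -1.565
v 0.863 -1.035 -0.625
v -0.703 -0.385 -1.795
v -0.458 0.094 -0.855
v 0.716 -0.067 -1.703
v -0.556 -1.353 -0.717
v -0.558 -0.798 -0.406
v -0.078 -1.208 -0.322
v 0.471 0.243 -1.204
v 0.951 -0.167 -1.12
v 0.313 -0.255 -0.316
v -0.791 -1.253 -1.3
v -0.311 -1.663 -1.216
v 0.238 -0.212 -2.098
v 0.718 -0.622 -2.014
v -0.153 -1.165 -2.104
v 0.954 -1.066 -1.623
v 0.318 -1.709 -1.13
v 0.083 -1.609 -1.713
v 0.476 -1.211 -2.018
v 1.098 -0.784 -1.071
v 0.462 -1.427 -0.577
v 0.46 -0.872 -0.267
v 0.853 -0.474 -0.571
v 0.856 -1.373 -1.074
v -0.302 0.007 -1.843
v -0.938 -0.636 -1.349
v -0.693 -0.946 -1.849
v -0.3 -0.548 -2.153
v -0.158 0.289 -1.29
v -0.794 -0.354 -0.797
v -0.316 -0.209 -0.402
v 0.077 0.189 -0.707
v -0.696 -0.047 -1.346
v 2.028 4.111 1.278
v 2.498 2.536 2.537
v 1.169 4.22 1.736
v 1.639 2.645 2.995
v 2.481 4.795 1.965
v 2.951 3.22 3.224
v 1.622 4.904 2.423
v 2.092 3.329 3.682
v -1.493 0.579 1.545
v -1.815 1.435 2.041
v -0.174 1.485 0.837
v -0.495 2.34 1.334
v -0.705 0.26 2.606
v -1.026 1.115 3.103
v 0.615 1.165 1.899
v 0.293 2.021 2.395
f 1 38 17
f 38 12 41
f 17 41 6
f 38 41 17
f 1 17 13
f 17 6 18
f 13 18 2
f 17 18 13
f 1 13 22
f 13 2 23
f 22 23 8
f 13 23 22
f 1 22 34
f 22 8 37
f 34 37 11
f 22 37 34
f 1 34 38
f 34 11 42
f 38 42 12
f 34 42 38
f 2 18 29
f 18 6 32
f 29 32 10
f 18 32 29
f 6 41 19
f 41 12 40
f 19 40 5
f 41 40 19
f 12 42 39
f 42 11 35
f 39 35 3
f 42 35 39
f 11 37 36
f 37 8 24
f 36 24 7
f 37 24 36
f 8 23 28
f 23 2 25
f 28 25 9
f 23 25 28
f 4 30 16
f 30 10 31
f 16 31 5
f 30 31 16
f 4 16 14
f 16 5 15
f 14 15 3
f 16 15 14
f 4 14 21
f 14 3 20
f 21 20 7
f 14 20 21
f 4 21 26
f 21 7 27
f 26 27 9
f 21 27 26
f 4 26 30
f 26 9 33
f 30 33 10
f 26 33 30
f 5 31 19
f 31 10 32
f 19 32 6
f 31 32 19
f 3 15 39
f 15 5 40
f 39 40 12
f 15 40 39
f 7 20 36
f 20 3 35
f 36 35 11
f 20 35 36
f 9 27 28
f 27 7 24
f 28 24 8
f 27 24 28
f 10 33 29
f 33 9 25
f 29 25 2
f 33 25 29
f 44 46 43
f 47 44 43
f 43 46 45
f 45 47 43
f 44 50 46
f 48 44 47
f 48 50 44
f 46 50 45
f 49 47 45
f 45 50 49
f 49 48 47
f 50 48 49
f 52 54 51
f 55 52 51
f 51 54 53
f 53 55 51
f 52 58 54
f 56 52 55
f 56 58 52
f 54 58 53
f 57 55 53
f 53 58 57
f 57 56 55
f 58 56 57



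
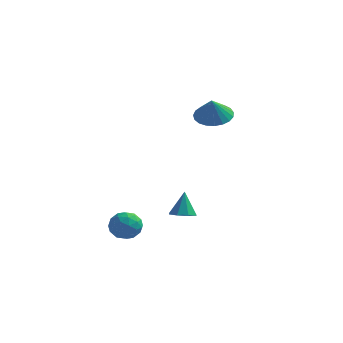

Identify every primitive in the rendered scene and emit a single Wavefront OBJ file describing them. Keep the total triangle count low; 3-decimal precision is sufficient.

v -1.083 3.507 1.079
v -0.24 3.947 1.21
v -0.997 3.013 2.181
v -0.498 4.217 1.352
v -0.856 4.365 1.446
v -1.254 4.364 1.477
v -1.623 4.215 1.439
v -1.898 3.943 1.339
v -2.032 3.596 1.194
v -2.002 3.234 1.029
v -1.814 2.919 0.873
v -1.499 2.705 0.753
v -1.112 2.631 0.689
v -0.72 2.707 0.692
v -0.391 2.922 0.763
v -0.182 3.238 0.888
v -0.128 3.601 1.046
v -3.011 -1.83 -3.645
v -2.555 -2.449 -3.33
v -3.405 -2.631 -4.65
v -2.949 -3.25 -4.335
v -3.628 -2.988 -3.934
v -3.384 -2.493 -3.313
v -2.576 -2.587 -4.667
v -2.332 -2.092 -4.046
v -2.286 -2.917 -3.962
v -2.936 -3.165 -3.508
v -3.024 -1.915 -4.472
v -3.674 -2.163 -4.018
v -2.748 -2.069 -3.4
v -3.212 -3.011 -4.58
v -3.611 -2.857 -4.345
v -3.343 -3.221 -4.159
v -3.236 -2.095 -3.389
v -2.968 -2.459 -3.204
v -3.598 -2.776 -3.559
v -2.992 -2.621 -4.776
v -2.724 -2.985 -4.591
v -2.617 -1.859 -3.821
v -2.349 -2.223 -3.635
v -2.362 -2.304 -4.421
v -2.322 -2.708 -3.586
v -2.554 -3.179 -4.176
v -2.334 -2.789 -4.371
v -2.191 -2.498 -4.007
v -2.705 -2.854 -3.319
v -2.936 -3.325 -3.91
v -3.335 -3.171 -3.674
v -3.192 -2.88 -3.309
v -2.547 -3.129 -3.69
v -3.024 -1.755 -4.07
v -3.255 -2.226 -4.661
v -2.768 -2.2 -4.671
v -2.625 -1.909 -4.306
v -3.406 -1.901 -3.804
v -3.638 -2.372 -4.394
v -3.769 -2.582 -3.973
v -3.626 -2.291 -3.609
v -3.413 -1.951 -4.29
v -0.434 -2.003 -3.092
v 0.025 -2.446 -2.92
v -0.506 -1.597 -1.848
v 0.225 -2.002 -3.054
v 0.04 -1.559 -3.209
v -0.423 -1.376 -3.296
v -0.892 -1.561 -3.263
v -1.093 -2.005 -3.13
v -0.907 -2.448 -2.974
v -0.444 -2.631 -2.887
f 2 1 4
f 2 4 3
f 4 1 5
f 4 5 3
f 5 1 6
f 5 6 3
f 6 1 7
f 6 7 3
f 7 1 8
f 7 8 3
f 8 1 9
f 8 9 3
f 9 1 10
f 9 10 3
f 10 1 11
f 10 11 3
f 11 1 12
f 11 12 3
f 12 1 13
f 12 13 3
f 13 1 14
f 13 14 3
f 14 1 15
f 14 15 3
f 15 1 16
f 15 16 3
f 16 1 17
f 16 17 3
f 17 1 2
f 17 2 3
f 18 55 34
f 55 29 58
f 34 58 23
f 55 58 34
f 18 34 30
f 34 23 35
f 30 35 19
f 34 35 30
f 18 30 39
f 30 19 40
f 39 40 25
f 30 40 39
f 18 39 51
f 39 25 54
f 51 54 28
f 39 54 51
f 18 51 55
f 51 28 59
f 55 59 29
f 51 59 55
f 19 35 46
f 35 23 49
f 46 49 27
f 35 49 46
f 23 58 36
f 58 29 57
f 36 57 22
f 58 57 36
f 29 59 56
f 59 28 52
f 56 52 20
f 59 52 56
f 28 54 53
f 54 25 41
f 53 41 24
f 54 41 53
f 25 40 45
f 40 19 42
f 45 42 26
f 40 42 45
f 21 47 33
f 47 27 48
f 33 48 22
f 47 48 33
f 21 33 31
f 33 22 32
f 31 32 20
f 33 32 31
f 21 31 38
f 31 20 37
f 38 37 24
f 31 37 38
f 21 38 43
f 38 24 44
f 43 44 26
f 38 44 43
f 21 43 47
f 43 26 50
f 47 50 27
f 43 50 47
f 22 48 36
f 48 27 49
f 36 49 23
f 48 49 36
f 20 32 56
f 32 22 57
f 56 57 29
f 32 57 56
f 24 37 53
f 37 20 52
f 53 52 28
f 37 52 53
f 26 44 45
f 44 24 41
f 45 41 25
f 44 41 45
f 27 50 46
f 50 26 42
f 46 42 19
f 50 42 46
f 61 60 63
f 61 63 62
f 63 60 64
f 63 64 62
f 64 60 65
f 64 65 62
f 65 60 66
f 65 66 62
f 66 60 67
f 66 67 62
f 67 60 68
f 67 68 62
f 68 60 69
f 68 69 62
f 69 60 61
f 69 61 62



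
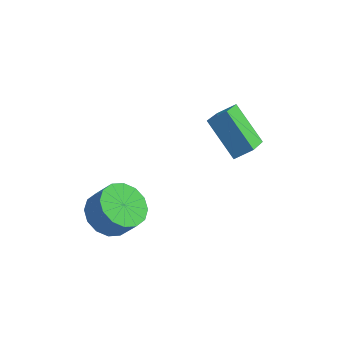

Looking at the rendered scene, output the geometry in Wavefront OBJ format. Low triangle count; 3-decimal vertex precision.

v -1.808 -0.271 -2.872
v -0.95 -0.201 -3.507
v -0.234 -0.219 -2.544
v -1.092 -0.289 -1.908
v -1.088 0.323 -3.395
v -0.373 0.305 -2.432
v -1.419 0.688 -3.143
v -0.704 0.671 -2.179
v -1.854 0.796 -2.818
v -1.139 0.779 -1.854
v -2.277 0.619 -2.507
v -1.562 0.601 -1.544
v -2.574 0.202 -2.294
v -1.859 0.185 -1.331
v -2.666 -0.341 -2.236
v -1.95 -0.359 -1.273
v -2.527 -0.865 -2.348
v -1.812 -0.883 -1.385
v -2.196 -1.231 -2.601
v -1.481 -1.248 -1.637
v -1.761 -1.339 -2.926
v -1.046 -1.356 -1.962
v -1.338 -1.161 -3.236
v -0.623 -1.179 -2.273
v -1.041 -0.745 -3.449
v -0.326 -0.762 -2.486
v 0.729 3.22 1.121
v 1.366 3.634 1.623
v 0.474 4.717 0.211
v 1.112 5.13 0.712
v 2.148 2.65 -0.212
v 2.786 3.063 0.289
v 1.894 4.146 -1.123
v 2.531 4.56 -0.621
f 2 1 5
f 2 5 3
f 3 5 6
f 3 6 4
f 5 1 7
f 5 7 6
f 6 7 8
f 6 8 4
f 7 1 9
f 7 9 8
f 8 9 10
f 8 10 4
f 9 1 11
f 9 11 10
f 10 11 12
f 10 12 4
f 11 1 13
f 11 13 12
f 12 13 14
f 12 14 4
f 13 1 15
f 13 15 14
f 14 15 16
f 14 16 4
f 15 1 17
f 15 17 16
f 16 17 18
f 16 18 4
f 17 1 19
f 17 19 18
f 18 19 20
f 18 20 4
f 19 1 21
f 19 21 20
f 20 21 22
f 20 22 4
f 21 1 23
f 21 23 22
f 22 23 24
f 22 24 4
f 23 1 25
f 23 25 24
f 24 25 26
f 24 26 4
f 25 1 2
f 25 2 26
f 26 2 3
f 26 3 4
f 28 30 27
f 31 28 27
f 27 30 29
f 29 31 27
f 28 34 30
f 32 28 31
f 32 34 28
f 30 34 29
f 33 31 29
f 29 34 33
f 33 32 31
f 34 32 33



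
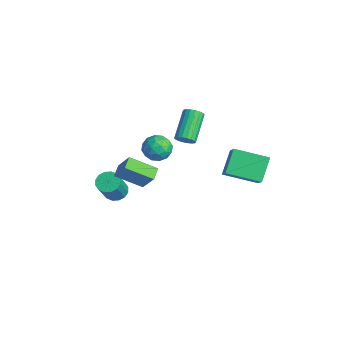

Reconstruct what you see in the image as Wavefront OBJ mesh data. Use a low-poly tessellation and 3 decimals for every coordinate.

v 2.161 2.439 2.092
v 3.562 2.001 3.375
v 1.349 3.285 3.267
v 2.751 2.846 4.551
v 3.169 4.134 1.569
v 4.571 3.695 2.853
v 2.358 4.979 2.745
v 3.759 4.541 4.028
v 2.311 -2.284 2.634
v 1.599 -3.65 3.465
v 1.731 -1.802 2.931
v 1.02 -3.168 3.761
v 3.18 -1.992 3.859
v 2.469 -3.358 4.689
v 2.601 -1.51 4.155
v 1.889 -2.876 4.986
v -2.413 -2.054 -1.313
v -1.759 -1.77 -1.51
v -0.933 -2.541 0.116
v -1.587 -2.826 0.313
v -1.925 -1.498 -1.297
v -1.099 -2.27 0.329
v -2.221 -1.376 -1.088
v -1.396 -2.147 0.538
v -2.569 -1.435 -0.94
v -1.744 -2.206 0.686
v -2.876 -1.66 -0.891
v -2.05 -2.431 0.735
v -3.058 -1.991 -0.955
v -2.232 -2.762 0.671
v -3.067 -2.339 -1.116
v -2.241 -3.11 0.51
v -2.901 -2.61 -1.329
v -2.075 -3.382 0.297
v -2.604 -2.733 -1.538
v -1.779 -3.504 0.088
v -2.256 -2.674 -1.686
v -1.431 -3.445 -0.06
v -1.95 -2.449 -1.735
v -1.124 -3.22 -0.109
v -1.768 -2.118 -1.671
v -0.942 -2.889 -0.045
v -0.493 0.576 2.615
v 0.005 0.026 3.168
v -1.665 -0.346 2.752
v -1.167 -0.896 3.305
v -1.427 -0.058 3.599
v -0.702 0.511 3.514
v -0.958 -0.831 2.406
v -0.233 -0.262 2.321
v -0.282 -0.844 3.038
v -0.572 -0.367 3.776
v -1.088 0.047 2.144
v -1.378 0.524 2.882
v -0.141 0.382 2.88
v -1.519 -0.702 3.04
v -1.671 -0.209 3.213
v -1.379 -0.533 3.538
v -0.557 0.667 3.083
v -0.264 0.344 3.408
v -1.106 0.295 3.661
v -1.396 -0.664 2.512
v -1.103 -0.987 2.837
v -0.281 0.213 2.382
v 0.011 -0.111 2.707
v -0.554 -0.615 2.259
v -0.018 -0.453 3.128
v -0.706 -0.995 3.209
v -0.583 -0.957 2.68
v -0.157 -0.622 2.631
v -0.188 -0.172 3.562
v -0.877 -0.714 3.642
v -1.029 -0.222 3.815
v -0.604 0.113 3.765
v -0.357 -0.684 3.486
v -0.783 0.394 2.278
v -1.472 -0.148 2.358
v -1.056 -0.433 2.155
v -0.631 -0.098 2.105
v -0.954 0.675 2.711
v -1.642 0.133 2.792
v -1.503 0.302 3.289
v -1.077 0.637 3.24
v -1.303 0.364 2.434
v -2.962 2.445 1.316
v -2.552 2.377 1.803
v -3.828 3.467 3.031
v -4.238 3.535 2.544
v -2.464 2.618 1.679
v -3.741 3.709 2.907
v -2.475 2.825 1.484
v -3.752 3.916 2.712
v -2.583 2.957 1.255
v -3.859 4.047 2.483
v -2.765 2.987 1.039
v -4.042 4.077 2.267
v -2.986 2.91 0.877
v -4.263 4 2.105
v -3.203 2.741 0.802
v -4.48 3.831 2.03
v -3.372 2.513 0.829
v -4.648 3.603 2.057
v -3.459 2.271 0.953
v -4.736 3.362 2.181
v -3.448 2.064 1.148
v -4.725 3.155 2.376
v -3.341 1.933 1.377
v -4.617 3.023 2.605
v -3.158 1.903 1.593
v -4.435 2.993 2.821
v -2.937 1.98 1.755
v -4.214 3.07 2.983
v -2.72 2.149 1.83
v -3.997 3.239 3.058
f 2 4 1
f 5 2 1
f 1 4 3
f 3 5 1
f 2 8 4
f 6 2 5
f 6 8 2
f 4 8 3
f 7 5 3
f 3 8 7
f 7 6 5
f 8 6 7
f 10 12 9
f 13 10 9
f 9 12 11
f 11 13 9
f 10 16 12
f 14 10 13
f 14 16 10
f 12 16 11
f 15 13 11
f 11 16 15
f 15 14 13
f 16 14 15
f 18 17 21
f 18 21 19
f 19 21 22
f 19 22 20
f 21 17 23
f 21 23 22
f 22 23 24
f 22 24 20
f 23 17 25
f 23 25 24
f 24 25 26
f 24 26 20
f 25 17 27
f 25 27 26
f 26 27 28
f 26 28 20
f 27 17 29
f 27 29 28
f 28 29 30
f 28 30 20
f 29 17 31
f 29 31 30
f 30 31 32
f 30 32 20
f 31 17 33
f 31 33 32
f 32 33 34
f 32 34 20
f 33 17 35
f 33 35 34
f 34 35 36
f 34 36 20
f 35 17 37
f 35 37 36
f 36 37 38
f 36 38 20
f 37 17 39
f 37 39 38
f 38 39 40
f 38 40 20
f 39 17 41
f 39 41 40
f 40 41 42
f 40 42 20
f 41 17 18
f 41 18 42
f 42 18 19
f 42 19 20
f 43 80 59
f 80 54 83
f 59 83 48
f 80 83 59
f 43 59 55
f 59 48 60
f 55 60 44
f 59 60 55
f 43 55 64
f 55 44 65
f 64 65 50
f 55 65 64
f 43 64 76
f 64 50 79
f 76 79 53
f 64 79 76
f 43 76 80
f 76 53 84
f 80 84 54
f 76 84 80
f 44 60 71
f 60 48 74
f 71 74 52
f 60 74 71
f 48 83 61
f 83 54 82
f 61 82 47
f 83 82 61
f 54 84 81
f 84 53 77
f 81 77 45
f 84 77 81
f 53 79 78
f 79 50 66
f 78 66 49
f 79 66 78
f 50 65 70
f 65 44 67
f 70 67 51
f 65 67 70
f 46 72 58
f 72 52 73
f 58 73 47
f 72 73 58
f 46 58 56
f 58 47 57
f 56 57 45
f 58 57 56
f 46 56 63
f 56 45 62
f 63 62 49
f 56 62 63
f 46 63 68
f 63 49 69
f 68 69 51
f 63 69 68
f 46 68 72
f 68 51 75
f 72 75 52
f 68 75 72
f 47 73 61
f 73 52 74
f 61 74 48
f 73 74 61
f 45 57 81
f 57 47 82
f 81 82 54
f 57 82 81
f 49 62 78
f 62 45 77
f 78 77 53
f 62 77 78
f 51 69 70
f 69 49 66
f 70 66 50
f 69 66 70
f 52 75 71
f 75 51 67
f 71 67 44
f 75 67 71
f 86 85 89
f 86 89 87
f 87 89 90
f 87 90 88
f 89 85 91
f 89 91 90
f 90 91 92
f 90 92 88
f 91 85 93
f 91 93 92
f 92 93 94
f 92 94 88
f 93 85 95
f 93 95 94
f 94 95 96
f 94 96 88
f 95 85 97
f 95 97 96
f 96 97 98
f 96 98 88
f 97 85 99
f 97 99 98
f 98 99 100
f 98 100 88
f 99 85 101
f 99 101 100
f 100 101 102
f 100 102 88
f 101 85 103
f 101 103 102
f 102 103 104
f 102 104 88
f 103 85 105
f 103 105 104
f 104 105 106
f 104 106 88
f 105 85 107
f 105 107 106
f 106 107 108
f 106 108 88
f 107 85 109
f 107 109 108
f 108 109 110
f 108 110 88
f 109 85 111
f 109 111 110
f 110 111 112
f 110 112 88
f 111 85 113
f 111 113 112
f 112 113 114
f 112 114 88
f 113 85 86
f 113 86 114
f 114 86 87
f 114 87 88



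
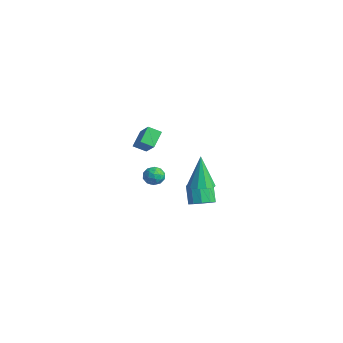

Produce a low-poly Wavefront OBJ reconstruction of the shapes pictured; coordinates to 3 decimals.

v 0.108 1.561 -4.267
v 0.805 1.699 -3.837
v 0.088 1.977 -2.764
v -0.608 1.839 -3.193
v 0.659 2.142 -4.049
v -0.057 2.42 -2.976
v 0.303 2.364 -4.344
v -0.413 2.642 -3.271
v -0.127 2.279 -4.61
v -0.844 2.557 -3.537
v -0.468 1.92 -4.744
v -1.185 2.198 -3.671
v -0.588 1.423 -4.696
v -1.305 1.701 -3.623
v -0.443 0.98 -4.484
v -1.159 1.258 -3.411
v -0.087 0.758 -4.189
v -0.803 1.036 -3.116
v 0.344 0.843 -3.923
v -0.373 1.121 -2.85
v 0.685 1.202 -3.789
v -0.032 1.48 -2.716
v 2.148 0.215 -1.262
v 2.854 0.587 -1.122
v 1.572 0.545 0.762
v 2.524 0.932 -1.272
v 2.051 1.003 -1.419
v 1.615 0.773 -1.505
v 1.383 0.329 -1.499
v 1.443 -0.158 -1.402
v 1.773 -0.503 -1.251
v 2.246 -0.574 -1.105
v 2.682 -0.344 -1.018
v 2.914 0.1 -1.025
v -0.669 -1.156 -1.646
v -0.389 -0.773 -1.153
v -0.151 -2.047 -1.247
v 0.129 -1.664 -0.754
v -0.543 -1.791 -0.749
v -0.863 -1.24 -0.996
v 0.323 -1.58 -1.404
v 0.003 -1.029 -1.651
v 0.224 -1.035 -1.004
v -0.311 -1.165 -0.599
v -0.229 -1.655 -1.801
v -0.764 -1.785 -1.396
v -0.575 -0.886 -1.435
v 0.035 -1.934 -0.965
v -0.36 -2.008 -0.962
v -0.196 -1.783 -0.673
v -0.853 -1.16 -1.342
v -0.689 -0.935 -1.053
v -0.779 -1.533 -0.815
v 0.149 -1.885 -1.347
v 0.313 -1.66 -1.058
v -0.344 -1.037 -1.727
v -0.18 -0.812 -1.438
v 0.239 -1.287 -1.585
v -0.05 -0.815 -1.058
v 0.255 -1.339 -0.823
v 0.369 -1.29 -1.205
v 0.18 -0.966 -1.35
v -0.364 -0.891 -0.82
v -0.06 -1.416 -0.585
v -0.454 -1.49 -0.582
v -0.643 -1.166 -0.727
v -0.004 -1.046 -0.732
v -0.48 -1.404 -1.815
v -0.176 -1.929 -1.58
v 0.103 -1.654 -1.673
v -0.086 -1.33 -1.818
v -0.795 -1.481 -1.577
v -0.49 -2.005 -1.342
v -0.72 -1.854 -1.05
v -0.909 -1.53 -1.195
v -0.536 -1.774 -1.668
v 2.734 -3.983 3.953
v 2.24 -3.216 4.637
v 1.624 -3.833 2.985
v 1.131 -3.066 3.669
v 3.149 -3.374 3.571
v 2.656 -2.607 4.255
v 2.04 -3.224 2.603
v 1.546 -2.457 3.287
f 2 1 5
f 2 5 3
f 3 5 6
f 3 6 4
f 5 1 7
f 5 7 6
f 6 7 8
f 6 8 4
f 7 1 9
f 7 9 8
f 8 9 10
f 8 10 4
f 9 1 11
f 9 11 10
f 10 11 12
f 10 12 4
f 11 1 13
f 11 13 12
f 12 13 14
f 12 14 4
f 13 1 15
f 13 15 14
f 14 15 16
f 14 16 4
f 15 1 17
f 15 17 16
f 16 17 18
f 16 18 4
f 17 1 19
f 17 19 18
f 18 19 20
f 18 20 4
f 19 1 21
f 19 21 20
f 20 21 22
f 20 22 4
f 21 1 2
f 21 2 22
f 22 2 3
f 22 3 4
f 24 23 26
f 24 26 25
f 26 23 27
f 26 27 25
f 27 23 28
f 27 28 25
f 28 23 29
f 28 29 25
f 29 23 30
f 29 30 25
f 30 23 31
f 30 31 25
f 31 23 32
f 31 32 25
f 32 23 33
f 32 33 25
f 33 23 34
f 33 34 25
f 34 23 24
f 34 24 25
f 35 72 51
f 72 46 75
f 51 75 40
f 72 75 51
f 35 51 47
f 51 40 52
f 47 52 36
f 51 52 47
f 35 47 56
f 47 36 57
f 56 57 42
f 47 57 56
f 35 56 68
f 56 42 71
f 68 71 45
f 56 71 68
f 35 68 72
f 68 45 76
f 72 76 46
f 68 76 72
f 36 52 63
f 52 40 66
f 63 66 44
f 52 66 63
f 40 75 53
f 75 46 74
f 53 74 39
f 75 74 53
f 46 76 73
f 76 45 69
f 73 69 37
f 76 69 73
f 45 71 70
f 71 42 58
f 70 58 41
f 71 58 70
f 42 57 62
f 57 36 59
f 62 59 43
f 57 59 62
f 38 64 50
f 64 44 65
f 50 65 39
f 64 65 50
f 38 50 48
f 50 39 49
f 48 49 37
f 50 49 48
f 38 48 55
f 48 37 54
f 55 54 41
f 48 54 55
f 38 55 60
f 55 41 61
f 60 61 43
f 55 61 60
f 38 60 64
f 60 43 67
f 64 67 44
f 60 67 64
f 39 65 53
f 65 44 66
f 53 66 40
f 65 66 53
f 37 49 73
f 49 39 74
f 73 74 46
f 49 74 73
f 41 54 70
f 54 37 69
f 70 69 45
f 54 69 70
f 43 61 62
f 61 41 58
f 62 58 42
f 61 58 62
f 44 67 63
f 67 43 59
f 63 59 36
f 67 59 63
f 78 80 77
f 81 78 77
f 77 80 79
f 79 81 77
f 78 84 80
f 82 78 81
f 82 84 78
f 80 84 79
f 83 81 79
f 79 84 83
f 83 82 81
f 84 82 83



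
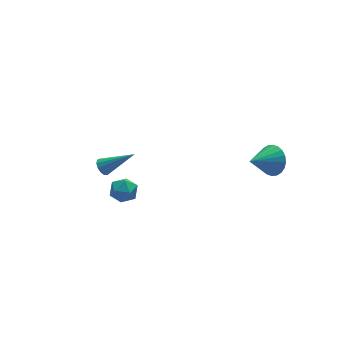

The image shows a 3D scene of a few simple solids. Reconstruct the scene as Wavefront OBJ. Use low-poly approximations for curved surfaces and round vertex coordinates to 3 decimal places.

v -1.759 3.082 -1.013
v -1.41 3.187 -1.384
v -0.341 2.358 0.113
v -1.424 3.425 -1.214
v -1.544 3.554 -0.98
v -1.732 3.533 -0.756
v -1.929 3.369 -0.614
v -2.072 3.114 -0.599
v -2.115 2.848 -0.715
v -2.045 2.657 -0.926
v -1.885 2.601 -1.164
v -1.684 2.697 -1.355
v -1.507 2.916 -1.437
v -3.027 -1.177 2.381
v -2.286 -1.15 2.292
v -3.054 -2.25 1.828
v -2.313 -2.223 1.739
v -2.605 -2.308 2.421
v -2.588 -1.644 2.763
v -2.752 -1.756 1.357
v -2.735 -1.092 1.699
v -2.116 -1.508 1.659
v -2.025 -1.849 2.317
v -3.315 -1.551 1.803
v -3.224 -1.892 2.461
v 4.089 -3.673 3.321
v 4.506 -4.132 3.917
v 2.751 -3.927 4.059
v 4.52 -3.824 4.049
v 4.469 -3.493 4.071
v 4.36 -3.189 3.978
v 4.21 -2.959 3.785
v 4.042 -2.838 3.522
v 3.88 -2.844 3.228
v 3.751 -2.976 2.948
v 3.673 -3.214 2.724
v 3.658 -3.522 2.592
v 3.709 -3.853 2.57
v 3.818 -4.156 2.663
v 3.968 -4.386 2.856
v 4.137 -4.507 3.119
v 4.298 -4.502 3.413
v 4.428 -4.37 3.693
f 2 1 4
f 2 4 3
f 4 1 5
f 4 5 3
f 5 1 6
f 5 6 3
f 6 1 7
f 6 7 3
f 7 1 8
f 7 8 3
f 8 1 9
f 8 9 3
f 9 1 10
f 9 10 3
f 10 1 11
f 10 11 3
f 11 1 12
f 11 12 3
f 12 1 13
f 12 13 3
f 13 1 2
f 13 2 3
f 14 25 19
f 14 19 15
f 14 15 21
f 14 21 24
f 14 24 25
f 15 19 23
f 19 25 18
f 25 24 16
f 24 21 20
f 21 15 22
f 17 23 18
f 17 18 16
f 17 16 20
f 17 20 22
f 17 22 23
f 18 23 19
f 16 18 25
f 20 16 24
f 22 20 21
f 23 22 15
f 27 26 29
f 27 29 28
f 29 26 30
f 29 30 28
f 30 26 31
f 30 31 28
f 31 26 32
f 31 32 28
f 32 26 33
f 32 33 28
f 33 26 34
f 33 34 28
f 34 26 35
f 34 35 28
f 35 26 36
f 35 36 28
f 36 26 37
f 36 37 28
f 37 26 38
f 37 38 28
f 38 26 39
f 38 39 28
f 39 26 40
f 39 40 28
f 40 26 41
f 40 41 28
f 41 26 42
f 41 42 28
f 42 26 43
f 42 43 28
f 43 26 27
f 43 27 28



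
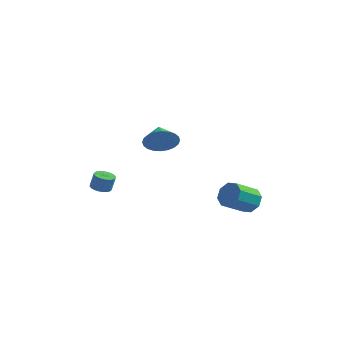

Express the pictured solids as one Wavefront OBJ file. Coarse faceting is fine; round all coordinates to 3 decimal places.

v 4.29 0.464 -2.495
v 4.602 0.843 -1.729
v 3.782 -0.405 -0.778
v 3.47 -0.784 -1.545
v 3.984 1.101 -1.922
v 3.165 -0.147 -0.971
v 3.546 0.986 -2.451
v 2.727 -0.262 -1.5
v 3.543 0.565 -3.006
v 2.724 -0.683 -2.055
v 3.978 0.085 -3.262
v 3.158 -1.163 -2.311
v 4.595 -0.173 -3.069
v 3.776 -1.421 -2.118
v 5.033 -0.058 -2.54
v 4.214 -1.306 -1.589
v 5.036 0.363 -1.985
v 4.217 -0.885 -1.034
v -0.322 -1.656 2.399
v 0.208 -1.783 3.319
v -0.958 -0.524 2.921
v 0.471 -1.538 3.107
v 0.613 -1.31 2.787
v 0.613 -1.136 2.408
v 0.47 -1.04 2.027
v 0.207 -1.038 1.703
v -0.137 -1.131 1.485
v -0.509 -1.303 1.406
v -0.852 -1.529 1.478
v -1.115 -1.775 1.69
v -1.257 -2.002 2.01
v -1.257 -2.177 2.389
v -1.114 -2.272 2.77
v -0.851 -2.274 3.094
v -0.507 -2.182 3.312
v -0.135 -2.009 3.391
v -3.903 -2.168 -1.839
v -3.509 -2.684 -1.869
v -3.284 -2.569 -0.891
v -3.677 -2.052 -0.861
v -3.349 -2.496 -1.928
v -3.124 -2.381 -0.95
v -3.273 -2.258 -1.973
v -3.048 -2.143 -0.995
v -3.293 -2.007 -1.998
v -3.068 -1.891 -1.02
v -3.406 -1.78 -1.999
v -3.181 -1.664 -1.021
v -3.595 -1.612 -1.975
v -3.37 -1.496 -0.997
v -3.83 -1.528 -1.931
v -3.605 -1.413 -0.953
v -4.077 -1.542 -1.873
v -3.851 -1.427 -0.895
v -4.296 -1.651 -1.809
v -4.071 -1.536 -0.831
v -4.456 -1.839 -1.75
v -4.231 -1.724 -0.772
v -4.532 -2.077 -1.705
v -4.307 -1.962 -0.727
v -4.512 -2.329 -1.68
v -4.287 -2.213 -0.702
v -4.399 -2.556 -1.679
v -4.174 -2.44 -0.701
v -4.21 -2.724 -1.703
v -3.985 -2.608 -0.725
v -3.975 -2.807 -1.747
v -3.75 -2.692 -0.769
v -3.729 -2.793 -1.805
v -3.503 -2.678 -0.827
f 2 1 5
f 2 5 3
f 3 5 6
f 3 6 4
f 5 1 7
f 5 7 6
f 6 7 8
f 6 8 4
f 7 1 9
f 7 9 8
f 8 9 10
f 8 10 4
f 9 1 11
f 9 11 10
f 10 11 12
f 10 12 4
f 11 1 13
f 11 13 12
f 12 13 14
f 12 14 4
f 13 1 15
f 13 15 14
f 14 15 16
f 14 16 4
f 15 1 17
f 15 17 16
f 16 17 18
f 16 18 4
f 17 1 2
f 17 2 18
f 18 2 3
f 18 3 4
f 20 19 22
f 20 22 21
f 22 19 23
f 22 23 21
f 23 19 24
f 23 24 21
f 24 19 25
f 24 25 21
f 25 19 26
f 25 26 21
f 26 19 27
f 26 27 21
f 27 19 28
f 27 28 21
f 28 19 29
f 28 29 21
f 29 19 30
f 29 30 21
f 30 19 31
f 30 31 21
f 31 19 32
f 31 32 21
f 32 19 33
f 32 33 21
f 33 19 34
f 33 34 21
f 34 19 35
f 34 35 21
f 35 19 36
f 35 36 21
f 36 19 20
f 36 20 21
f 38 37 41
f 38 41 39
f 39 41 42
f 39 42 40
f 41 37 43
f 41 43 42
f 42 43 44
f 42 44 40
f 43 37 45
f 43 45 44
f 44 45 46
f 44 46 40
f 45 37 47
f 45 47 46
f 46 47 48
f 46 48 40
f 47 37 49
f 47 49 48
f 48 49 50
f 48 50 40
f 49 37 51
f 49 51 50
f 50 51 52
f 50 52 40
f 51 37 53
f 51 53 52
f 52 53 54
f 52 54 40
f 53 37 55
f 53 55 54
f 54 55 56
f 54 56 40
f 55 37 57
f 55 57 56
f 56 57 58
f 56 58 40
f 57 37 59
f 57 59 58
f 58 59 60
f 58 60 40
f 59 37 61
f 59 61 60
f 60 61 62
f 60 62 40
f 61 37 63
f 61 63 62
f 62 63 64
f 62 64 40
f 63 37 65
f 63 65 64
f 64 65 66
f 64 66 40
f 65 37 67
f 65 67 66
f 66 67 68
f 66 68 40
f 67 37 69
f 67 69 68
f 68 69 70
f 68 70 40
f 69 37 38
f 69 38 70
f 70 38 39
f 70 39 40

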